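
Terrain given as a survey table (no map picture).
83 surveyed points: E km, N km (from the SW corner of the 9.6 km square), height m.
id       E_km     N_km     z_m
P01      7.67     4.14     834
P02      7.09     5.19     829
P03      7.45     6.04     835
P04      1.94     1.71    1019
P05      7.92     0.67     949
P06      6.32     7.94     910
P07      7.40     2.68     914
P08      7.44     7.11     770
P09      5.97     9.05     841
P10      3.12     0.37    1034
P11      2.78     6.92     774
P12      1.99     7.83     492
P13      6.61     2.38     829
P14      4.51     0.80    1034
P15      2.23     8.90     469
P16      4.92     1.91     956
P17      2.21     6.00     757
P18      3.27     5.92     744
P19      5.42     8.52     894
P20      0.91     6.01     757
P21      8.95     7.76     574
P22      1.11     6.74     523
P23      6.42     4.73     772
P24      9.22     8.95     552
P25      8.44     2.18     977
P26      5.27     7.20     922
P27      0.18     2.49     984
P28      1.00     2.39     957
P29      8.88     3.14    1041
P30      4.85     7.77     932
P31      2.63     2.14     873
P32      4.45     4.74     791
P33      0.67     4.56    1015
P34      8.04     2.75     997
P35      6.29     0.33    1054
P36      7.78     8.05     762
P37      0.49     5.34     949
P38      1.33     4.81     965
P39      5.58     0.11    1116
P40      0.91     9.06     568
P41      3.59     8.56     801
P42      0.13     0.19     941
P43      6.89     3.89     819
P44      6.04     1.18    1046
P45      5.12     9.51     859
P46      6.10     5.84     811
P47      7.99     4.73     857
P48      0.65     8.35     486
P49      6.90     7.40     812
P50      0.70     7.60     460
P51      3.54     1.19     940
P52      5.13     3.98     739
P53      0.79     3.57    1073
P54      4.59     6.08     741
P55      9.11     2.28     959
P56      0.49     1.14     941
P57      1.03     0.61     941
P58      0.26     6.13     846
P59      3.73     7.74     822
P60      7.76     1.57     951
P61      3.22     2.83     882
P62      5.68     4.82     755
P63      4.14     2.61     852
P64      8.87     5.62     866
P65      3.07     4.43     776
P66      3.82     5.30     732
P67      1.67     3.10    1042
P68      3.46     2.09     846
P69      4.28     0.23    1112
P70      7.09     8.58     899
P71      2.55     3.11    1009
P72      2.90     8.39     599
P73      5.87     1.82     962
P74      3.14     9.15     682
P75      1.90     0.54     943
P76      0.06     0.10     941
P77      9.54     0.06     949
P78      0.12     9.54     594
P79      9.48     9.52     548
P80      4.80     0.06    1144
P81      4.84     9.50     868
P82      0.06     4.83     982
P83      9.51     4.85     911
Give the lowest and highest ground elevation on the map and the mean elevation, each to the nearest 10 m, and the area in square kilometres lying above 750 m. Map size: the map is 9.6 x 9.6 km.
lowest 430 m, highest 1160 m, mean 840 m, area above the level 70.7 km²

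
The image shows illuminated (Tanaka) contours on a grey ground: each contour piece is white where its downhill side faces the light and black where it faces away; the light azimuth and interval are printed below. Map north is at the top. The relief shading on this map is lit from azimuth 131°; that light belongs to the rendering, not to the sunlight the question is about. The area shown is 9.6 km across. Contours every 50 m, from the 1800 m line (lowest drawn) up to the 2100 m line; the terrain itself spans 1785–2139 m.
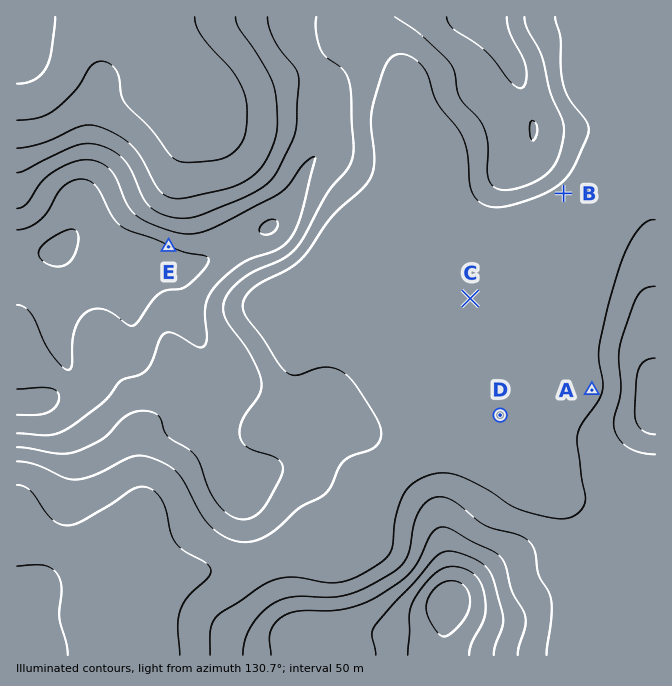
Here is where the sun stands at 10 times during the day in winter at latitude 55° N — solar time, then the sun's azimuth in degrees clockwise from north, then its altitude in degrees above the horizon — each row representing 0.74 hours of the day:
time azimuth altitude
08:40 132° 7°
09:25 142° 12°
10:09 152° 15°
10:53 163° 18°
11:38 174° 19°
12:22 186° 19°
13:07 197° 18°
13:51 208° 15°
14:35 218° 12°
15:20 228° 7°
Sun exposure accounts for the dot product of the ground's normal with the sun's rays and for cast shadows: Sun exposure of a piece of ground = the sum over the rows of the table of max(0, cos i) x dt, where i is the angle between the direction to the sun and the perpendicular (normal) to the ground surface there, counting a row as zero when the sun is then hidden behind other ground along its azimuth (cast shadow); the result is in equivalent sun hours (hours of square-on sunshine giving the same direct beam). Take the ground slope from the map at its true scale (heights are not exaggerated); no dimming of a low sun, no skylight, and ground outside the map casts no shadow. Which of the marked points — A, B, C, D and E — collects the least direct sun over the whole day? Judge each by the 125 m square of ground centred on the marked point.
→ E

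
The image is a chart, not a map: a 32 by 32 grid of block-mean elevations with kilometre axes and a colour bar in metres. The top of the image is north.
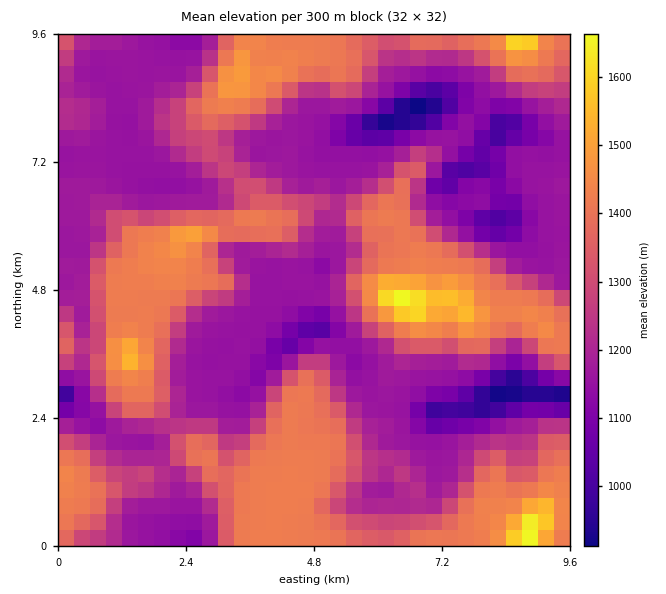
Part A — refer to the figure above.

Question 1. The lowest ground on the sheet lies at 900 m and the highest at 1680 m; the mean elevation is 1260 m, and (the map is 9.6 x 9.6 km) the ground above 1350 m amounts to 30.2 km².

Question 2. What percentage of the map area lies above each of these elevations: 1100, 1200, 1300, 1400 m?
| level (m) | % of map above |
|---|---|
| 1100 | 93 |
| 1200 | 54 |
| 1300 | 39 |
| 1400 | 25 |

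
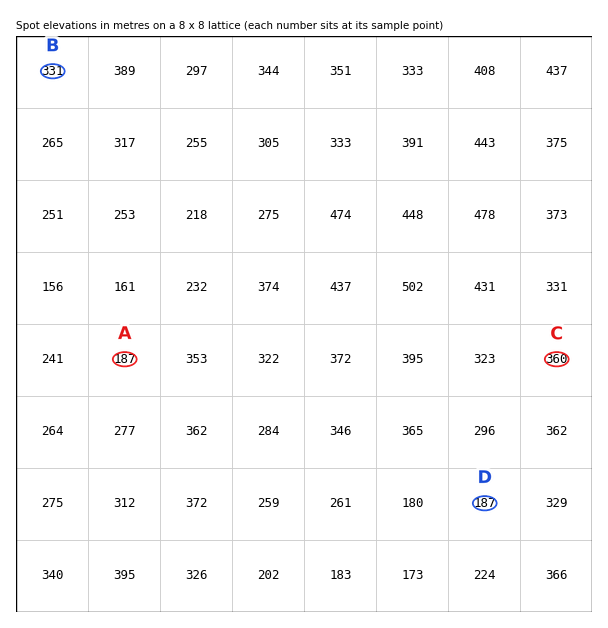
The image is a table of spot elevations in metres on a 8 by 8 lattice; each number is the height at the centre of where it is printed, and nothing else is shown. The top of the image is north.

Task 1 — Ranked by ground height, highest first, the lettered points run C B D A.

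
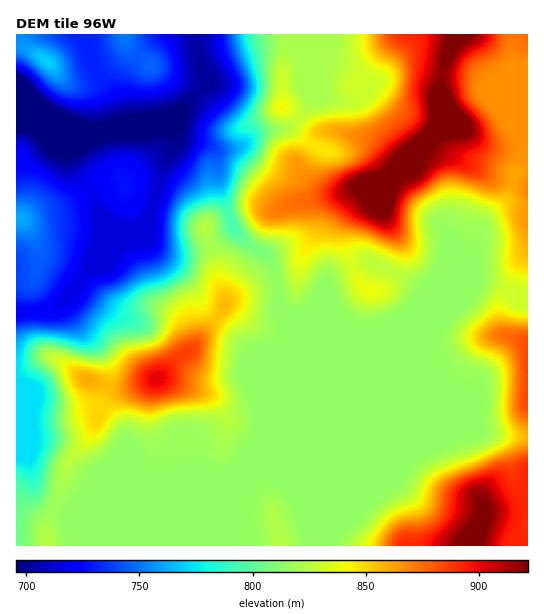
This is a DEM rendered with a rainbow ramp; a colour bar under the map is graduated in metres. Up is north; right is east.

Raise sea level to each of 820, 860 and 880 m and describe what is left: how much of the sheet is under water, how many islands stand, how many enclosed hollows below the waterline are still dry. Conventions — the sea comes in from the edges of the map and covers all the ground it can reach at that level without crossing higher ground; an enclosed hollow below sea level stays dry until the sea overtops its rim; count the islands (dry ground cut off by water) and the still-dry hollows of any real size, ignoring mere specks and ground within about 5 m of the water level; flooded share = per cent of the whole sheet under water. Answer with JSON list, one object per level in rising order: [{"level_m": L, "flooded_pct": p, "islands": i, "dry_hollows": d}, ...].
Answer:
[{"level_m": 820, "flooded_pct": 58, "islands": 1, "dry_hollows": 0}, {"level_m": 860, "flooded_pct": 81, "islands": 1, "dry_hollows": 0}, {"level_m": 880, "flooded_pct": 89, "islands": 1, "dry_hollows": 0}]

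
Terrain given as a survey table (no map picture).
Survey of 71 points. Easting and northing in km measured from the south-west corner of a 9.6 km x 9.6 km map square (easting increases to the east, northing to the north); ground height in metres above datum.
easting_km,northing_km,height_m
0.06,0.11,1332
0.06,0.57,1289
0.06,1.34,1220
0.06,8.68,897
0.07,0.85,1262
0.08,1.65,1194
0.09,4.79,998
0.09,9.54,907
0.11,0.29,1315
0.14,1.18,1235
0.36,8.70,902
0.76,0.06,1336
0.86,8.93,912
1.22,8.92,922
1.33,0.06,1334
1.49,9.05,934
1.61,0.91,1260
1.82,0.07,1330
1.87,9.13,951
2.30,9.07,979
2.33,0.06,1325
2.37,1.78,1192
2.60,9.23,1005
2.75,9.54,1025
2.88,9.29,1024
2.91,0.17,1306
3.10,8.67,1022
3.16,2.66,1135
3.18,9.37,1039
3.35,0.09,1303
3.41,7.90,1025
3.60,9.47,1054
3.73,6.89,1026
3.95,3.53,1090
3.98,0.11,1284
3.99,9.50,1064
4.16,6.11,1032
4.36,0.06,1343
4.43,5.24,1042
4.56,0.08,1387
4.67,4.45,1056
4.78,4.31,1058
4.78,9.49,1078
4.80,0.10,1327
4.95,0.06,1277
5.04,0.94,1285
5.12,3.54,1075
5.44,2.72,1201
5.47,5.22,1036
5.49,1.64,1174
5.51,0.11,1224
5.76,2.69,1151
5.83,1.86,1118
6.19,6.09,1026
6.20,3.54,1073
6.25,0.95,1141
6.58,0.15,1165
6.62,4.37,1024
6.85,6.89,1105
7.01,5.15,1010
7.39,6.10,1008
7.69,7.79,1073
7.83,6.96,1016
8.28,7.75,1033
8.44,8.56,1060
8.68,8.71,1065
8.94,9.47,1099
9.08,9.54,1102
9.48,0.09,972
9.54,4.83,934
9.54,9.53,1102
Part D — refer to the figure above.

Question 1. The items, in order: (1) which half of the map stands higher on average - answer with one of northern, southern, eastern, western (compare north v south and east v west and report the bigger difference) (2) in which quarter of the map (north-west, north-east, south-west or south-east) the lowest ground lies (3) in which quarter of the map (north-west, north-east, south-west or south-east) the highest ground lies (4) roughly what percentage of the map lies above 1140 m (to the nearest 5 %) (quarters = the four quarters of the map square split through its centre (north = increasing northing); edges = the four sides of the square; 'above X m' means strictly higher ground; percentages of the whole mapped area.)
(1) Taken as a whole, the southern half is higher than the northern.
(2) The lowest point lies in the north-west quarter of the map.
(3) The highest ground is in the south-west quarter.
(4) About 20 % of the map lies above 1140 m.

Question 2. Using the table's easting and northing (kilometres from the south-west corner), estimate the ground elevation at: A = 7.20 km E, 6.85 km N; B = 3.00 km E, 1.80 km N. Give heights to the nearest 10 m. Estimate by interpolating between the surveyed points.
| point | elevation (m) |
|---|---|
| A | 1100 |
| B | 1190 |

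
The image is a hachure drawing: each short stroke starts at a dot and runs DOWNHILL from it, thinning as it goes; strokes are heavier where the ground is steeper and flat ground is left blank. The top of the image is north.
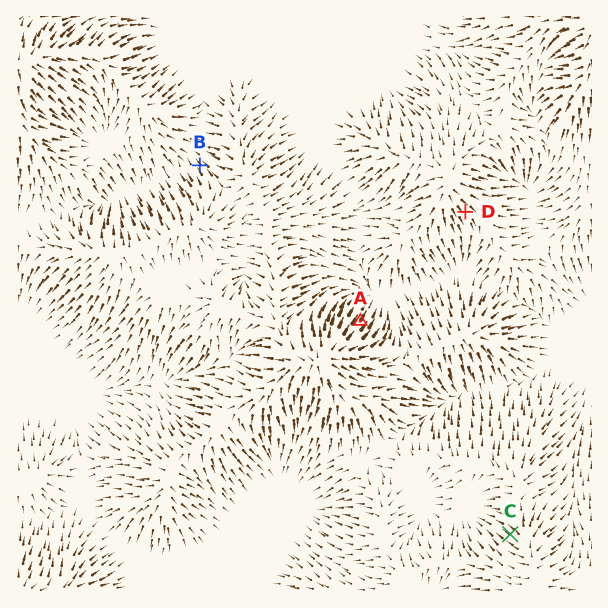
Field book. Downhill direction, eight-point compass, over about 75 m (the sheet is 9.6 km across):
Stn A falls NE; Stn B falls NW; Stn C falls NW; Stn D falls SE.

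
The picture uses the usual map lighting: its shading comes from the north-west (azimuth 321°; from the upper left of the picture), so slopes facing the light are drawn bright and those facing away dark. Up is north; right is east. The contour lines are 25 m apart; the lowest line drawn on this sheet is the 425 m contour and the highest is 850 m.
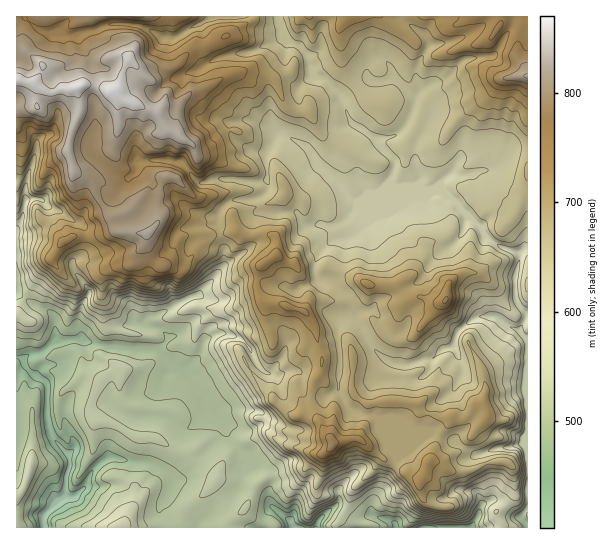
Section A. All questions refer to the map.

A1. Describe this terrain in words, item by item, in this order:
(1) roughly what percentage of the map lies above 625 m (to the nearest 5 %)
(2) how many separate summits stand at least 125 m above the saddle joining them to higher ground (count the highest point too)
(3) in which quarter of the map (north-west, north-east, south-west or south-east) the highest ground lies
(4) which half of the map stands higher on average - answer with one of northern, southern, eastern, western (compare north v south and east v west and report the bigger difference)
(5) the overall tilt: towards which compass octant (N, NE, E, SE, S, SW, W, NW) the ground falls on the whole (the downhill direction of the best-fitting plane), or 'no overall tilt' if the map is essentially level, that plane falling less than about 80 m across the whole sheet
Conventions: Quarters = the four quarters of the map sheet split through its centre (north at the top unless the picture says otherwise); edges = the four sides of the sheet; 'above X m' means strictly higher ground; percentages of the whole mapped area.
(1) About 65 % of the map lies above 625 m.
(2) Counting only tops that stand 125 m proud, the map has 2 summits.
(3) The highest point lies in the north-west quarter of the map.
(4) The northern half stands higher on average than the southern half.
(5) The general tilt is down to the south (the land rises towards the north).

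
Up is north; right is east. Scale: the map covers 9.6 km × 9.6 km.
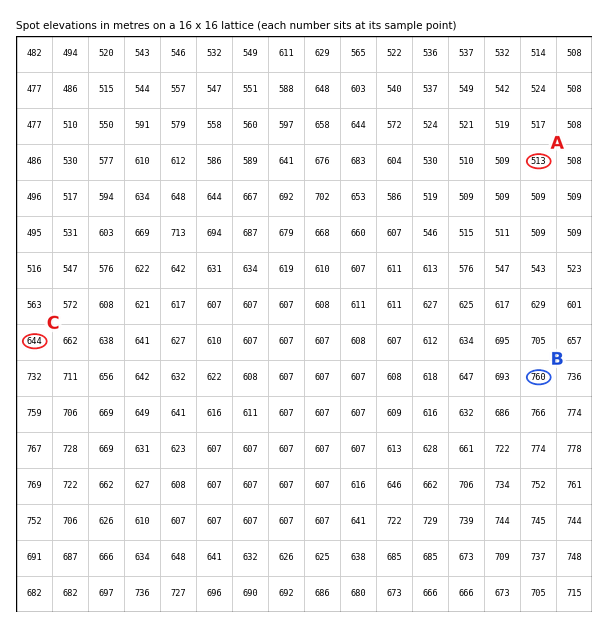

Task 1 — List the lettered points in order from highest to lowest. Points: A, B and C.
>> B C A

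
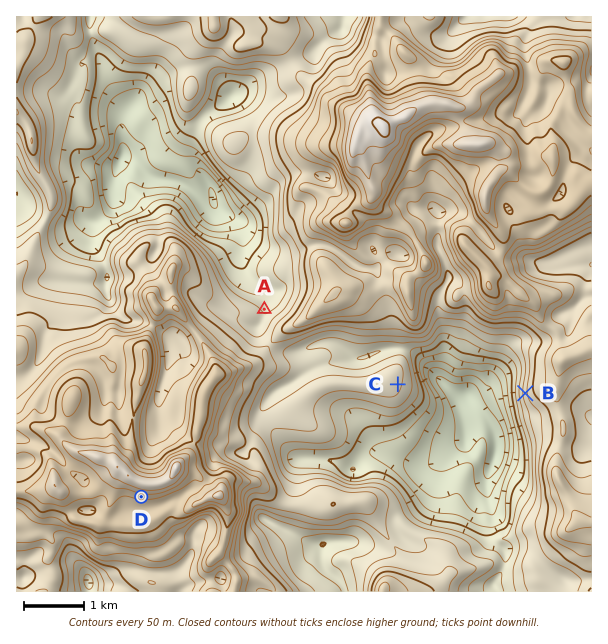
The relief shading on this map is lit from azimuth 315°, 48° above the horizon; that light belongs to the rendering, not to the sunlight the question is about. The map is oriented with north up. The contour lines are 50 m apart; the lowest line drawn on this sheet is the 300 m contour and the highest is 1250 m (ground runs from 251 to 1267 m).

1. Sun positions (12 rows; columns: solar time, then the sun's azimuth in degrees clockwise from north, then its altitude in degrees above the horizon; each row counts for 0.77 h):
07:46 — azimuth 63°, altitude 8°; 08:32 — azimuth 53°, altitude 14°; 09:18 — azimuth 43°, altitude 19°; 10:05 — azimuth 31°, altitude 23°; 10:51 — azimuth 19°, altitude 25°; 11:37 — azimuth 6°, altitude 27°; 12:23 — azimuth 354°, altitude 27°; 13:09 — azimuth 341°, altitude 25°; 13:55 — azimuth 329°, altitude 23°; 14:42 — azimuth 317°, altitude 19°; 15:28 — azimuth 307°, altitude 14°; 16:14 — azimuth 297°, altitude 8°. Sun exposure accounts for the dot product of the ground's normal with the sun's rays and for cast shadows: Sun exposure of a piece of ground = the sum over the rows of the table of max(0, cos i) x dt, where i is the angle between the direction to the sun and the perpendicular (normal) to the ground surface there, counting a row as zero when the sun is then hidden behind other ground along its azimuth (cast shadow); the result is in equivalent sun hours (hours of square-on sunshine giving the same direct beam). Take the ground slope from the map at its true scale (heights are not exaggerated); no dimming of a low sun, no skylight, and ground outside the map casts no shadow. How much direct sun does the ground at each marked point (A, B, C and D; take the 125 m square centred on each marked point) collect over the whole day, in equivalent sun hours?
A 3.9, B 2.8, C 2.7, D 0.1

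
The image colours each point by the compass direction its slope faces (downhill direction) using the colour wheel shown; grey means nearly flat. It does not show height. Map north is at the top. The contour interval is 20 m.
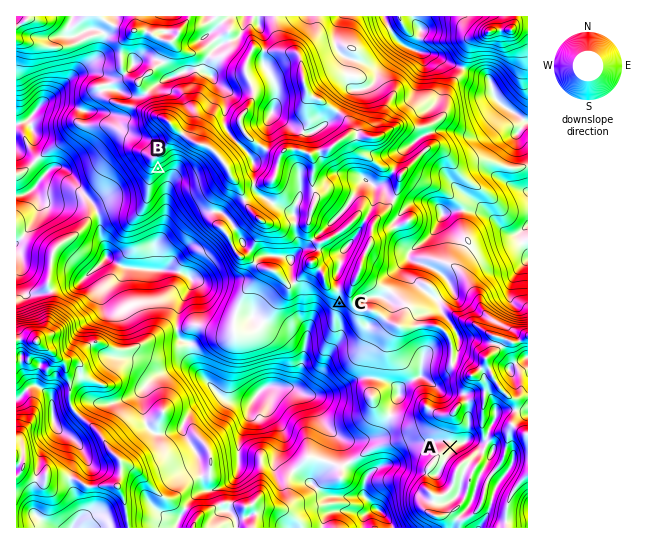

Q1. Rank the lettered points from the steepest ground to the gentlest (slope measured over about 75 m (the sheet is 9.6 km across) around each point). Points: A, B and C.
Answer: B C A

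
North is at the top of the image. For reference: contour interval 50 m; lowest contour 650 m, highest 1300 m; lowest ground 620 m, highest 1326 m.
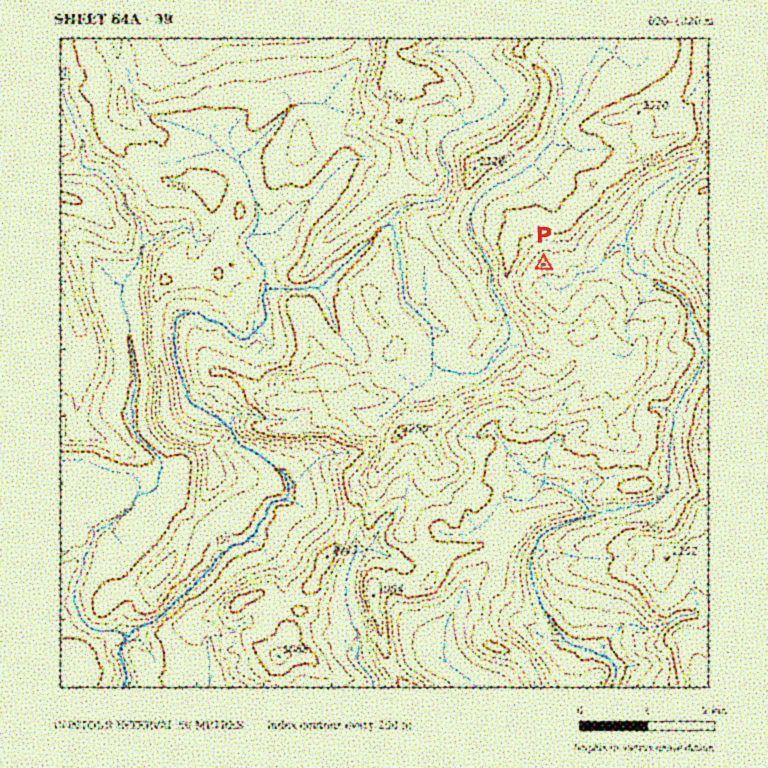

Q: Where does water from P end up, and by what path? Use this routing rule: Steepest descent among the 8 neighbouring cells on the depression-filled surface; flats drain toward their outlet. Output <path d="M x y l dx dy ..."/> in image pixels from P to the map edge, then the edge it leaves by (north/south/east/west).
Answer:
<path d="M544 264l0 12 1 2 0 5 5 5 2 0 2 1 10 0 5-5 2 0 1-1 2-5 5-6 12 0 2-1 1 0 7-7 0-2 5-5 0-1 12-12 5 1 5 5 0 17 7 7 8 0 4 4 3 0 12 10 5 0 3 3 4 0 2 2 1 0 9 8 3 9 2 1 0 7 1 2 0 5 2 2 0 5 2 1 0 4 7 8 0 5 1 2 0 5-1 2-2 8-5 7-4 8-6 9-2 5-3 3 0 2-2 2 0 3-5 8 0 11-2 1 0 10-2 2 0 10-1 2 0 35-2 2 0 3-10 11-5 1-2 2-5 0-2 2-11 0-2 1-7 0-2 2-6 0-2 2-8 0-2 1-5 0-9 6-6 0-2 1-3 0-2 2-5 0-2 2-8 1-12 7-5 2-5 5 0 1-2 2 0 4-3 5 0 1-2 2 0 3-2 2 0 14 2 1 0 7 2 2 0 5 3 5 2 8 6 12 0 2 4 3 1 5 17 21 5 1 2 2 4 0 1 2 7 0 15 8 5 0 10 10 0 10-1 2-4 9"/>
exit: south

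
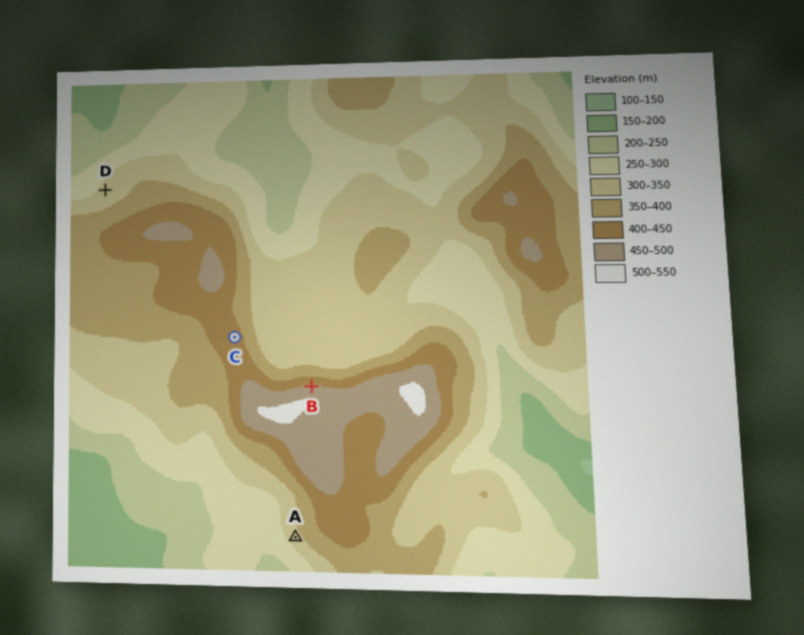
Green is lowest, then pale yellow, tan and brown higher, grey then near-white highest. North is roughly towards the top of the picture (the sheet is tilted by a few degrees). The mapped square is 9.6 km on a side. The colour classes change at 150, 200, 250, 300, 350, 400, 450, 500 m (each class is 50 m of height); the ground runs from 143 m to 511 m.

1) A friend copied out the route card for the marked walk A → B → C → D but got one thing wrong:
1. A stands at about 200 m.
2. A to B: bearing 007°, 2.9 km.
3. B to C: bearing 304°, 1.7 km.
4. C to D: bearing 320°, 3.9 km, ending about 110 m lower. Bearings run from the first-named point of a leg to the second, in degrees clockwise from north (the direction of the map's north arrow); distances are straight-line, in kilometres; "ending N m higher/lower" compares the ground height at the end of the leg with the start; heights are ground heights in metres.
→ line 1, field height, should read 330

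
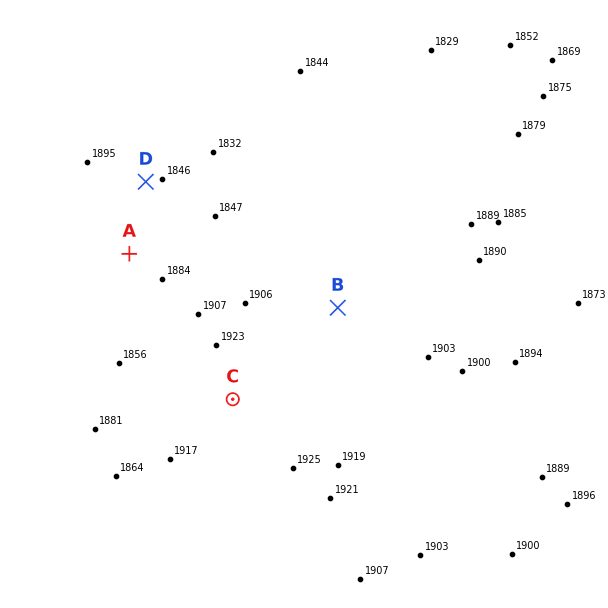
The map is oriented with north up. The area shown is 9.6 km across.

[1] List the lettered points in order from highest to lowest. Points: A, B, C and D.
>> C B A D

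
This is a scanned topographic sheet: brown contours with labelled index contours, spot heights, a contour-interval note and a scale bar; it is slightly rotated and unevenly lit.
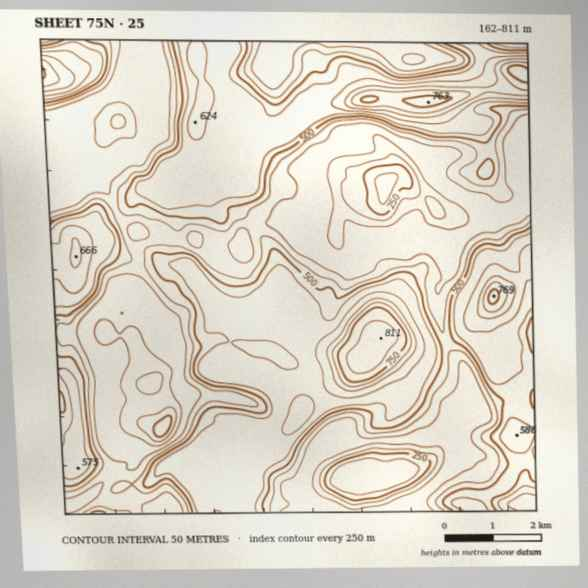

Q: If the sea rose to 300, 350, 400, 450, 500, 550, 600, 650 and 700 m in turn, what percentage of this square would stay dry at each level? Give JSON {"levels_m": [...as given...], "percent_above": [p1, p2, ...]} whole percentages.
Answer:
{"levels_m": [300, 350, 400, 450, 500, 550, 600, 650, 700], "percent_above": [95, 91, 66, 54, 45, 34, 11, 5, 3]}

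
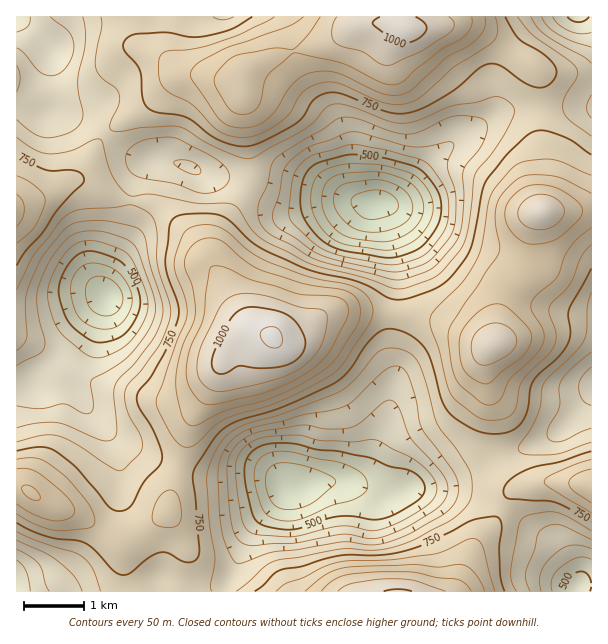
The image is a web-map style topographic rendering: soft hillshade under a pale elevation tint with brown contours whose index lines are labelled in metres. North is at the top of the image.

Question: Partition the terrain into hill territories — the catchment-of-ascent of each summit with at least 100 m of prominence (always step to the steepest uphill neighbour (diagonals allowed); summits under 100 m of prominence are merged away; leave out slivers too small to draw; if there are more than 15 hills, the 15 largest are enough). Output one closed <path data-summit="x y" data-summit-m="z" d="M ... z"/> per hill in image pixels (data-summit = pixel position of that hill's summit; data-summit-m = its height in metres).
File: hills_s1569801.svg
<path data-summit="273 336" data-summit-m="1058" d="M164 160l-15 2-13 15-4 18-4 32-24 55 2 14-31 5-33 11-26 2 0 70 16 1 4 3 35 0 40 46 41 24 40 14 14 3 61 0 8 3 13 10 9 0 21-6 33-1 9-3 8-8 17-36 9-50-3-52 6-45 0-18-3-20-12-42-4-3-16 0-11-4-46 6-21 0-51-25-24-5-17-8z"/><path data-summit="405 29" data-summit-m="1024" d="M591 16l-575 1 20 15 16 18-3 24 1 38 25 4 17 6 22 22 20 12 16 4 29 3 13 5 12 7 29 6 51 25 21 0 39-6 18 4 30-2 7-4 22-25 32-31 50-30 15-3 73-1z"/><path data-summit="494 344" data-summit-m="987" d="M384 204l-5 0 3 3 6 18 9 44 0 18-6 45 3 52-4 18-2 23-20 45-8 8-9 3-17 1 19 2 25 12 11 0 24-9 19-1 27-11 35-18 36-11 31-16 31-35-1-87-12 0-13-6-20-24-7-6-21-7-23-12-27-7-28-17z"/><path data-summit="30 492" data-summit-m="906" d="M32 385l-16 1 0 205 115 1 30-14 34 14 30 0 23-58 6-9 23-22 11-15-21-13-61 0-54-17-41-24-40-46-35 0z"/><path data-summit="399 591" data-summit-m="1006" d="M333 481l-45 7-6 7-34 39-12 32-7 13-2 13 351-1-1-13-18-30-8-8-17-10-13-12-21-12-29-10-48-8-18 0-16 8-11 0-16-9z"/><path data-summit="542 212" data-summit-m="998" d="M591 108l-73 1-15 3-50 30-32 31-22 25-14 6 19 7 64 35 27 7 23 12 21 7 7 6 20 24 13 6 12 0z"/><path data-summit="17 210" data-summit-m="872" d="M27 109l-11 1 1 203 25-1 33-11 31-5-2-14 24-55 5-41 6-15 12-10-26-10-27-24-12-7-30-8-20 0z"/><path data-summit="591 486" data-summit-m="892" d="M591 396l-19 23-15 14-27 13-36 11-48 24-14 5-20 2 59 8 41 16 22 18 17 10 8 8 13 21 7 17 12-2z"/>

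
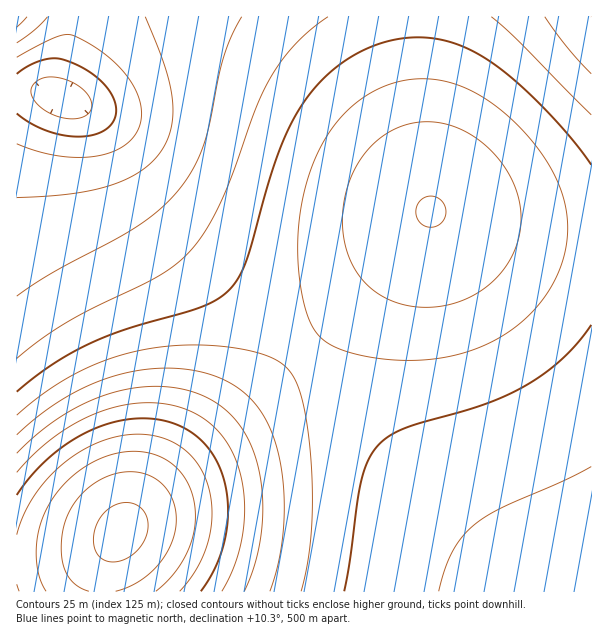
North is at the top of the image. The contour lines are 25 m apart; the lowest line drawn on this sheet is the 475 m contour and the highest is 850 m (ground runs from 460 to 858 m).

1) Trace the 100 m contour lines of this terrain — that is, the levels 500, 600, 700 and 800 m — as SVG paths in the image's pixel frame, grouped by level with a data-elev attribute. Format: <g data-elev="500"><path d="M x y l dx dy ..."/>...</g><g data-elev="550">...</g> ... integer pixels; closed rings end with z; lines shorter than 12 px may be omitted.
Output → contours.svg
<g data-elev="500"><path d="M17 74l12-8 15-6 12-2 12 3 19 9 15 12 11 14 3 14-2 10-7 9-11 5-15 3-16-2-18-4-16-8-14-10"/></g><g data-elev="600"><path d="M439 591l6-22 8-18 9-14 12-12 26-16 63-28 28-14"/><path d="M591 115l-73-75-27-23"/><path d="M328 17l-17 13-15 14-14 16-11 17-15 31-22 63-13 31-15 28-16 21-12 12-16 11-93 47-27 17-25 20"/></g><g data-elev="700"><path d="M244 591l10-25 7-29 2-30-2-28-7-26-10-21-14-18-17-13-21-9-24-5-25 0-27 5-26 9-25 13-26 18-22 21"/><path d="M427 227l5 0 6-2 5-4 3-6 0-6-3-6-5-5-4-2-6 0-5 2-4 5-3 6 0 6 3 6z"/></g><g data-elev="800"><path d="M156 591l18-18 14-22 7-23 0-24-7-21-6-9-8-8-18-11-22-4-23 4-24 10-21 17-15 19-10 23-5 24 2 24 3 10 5 9"/></g>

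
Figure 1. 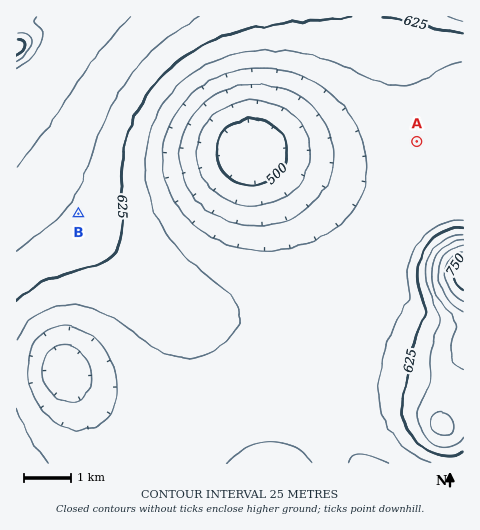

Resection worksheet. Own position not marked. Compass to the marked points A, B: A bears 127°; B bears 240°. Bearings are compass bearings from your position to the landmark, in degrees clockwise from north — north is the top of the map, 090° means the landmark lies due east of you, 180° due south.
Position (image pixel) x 324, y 72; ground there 590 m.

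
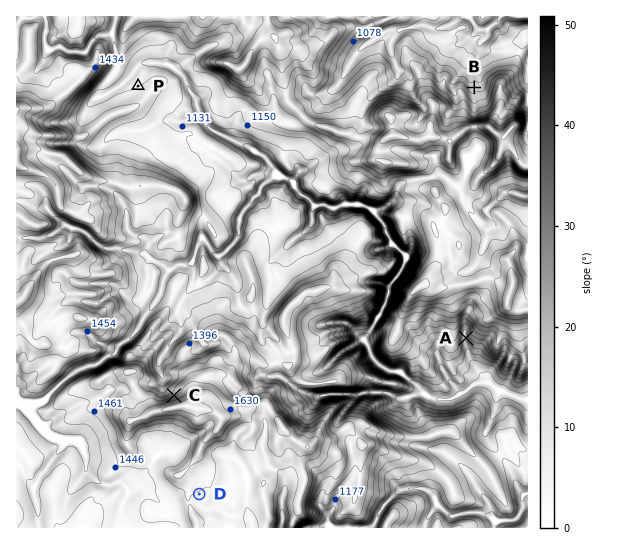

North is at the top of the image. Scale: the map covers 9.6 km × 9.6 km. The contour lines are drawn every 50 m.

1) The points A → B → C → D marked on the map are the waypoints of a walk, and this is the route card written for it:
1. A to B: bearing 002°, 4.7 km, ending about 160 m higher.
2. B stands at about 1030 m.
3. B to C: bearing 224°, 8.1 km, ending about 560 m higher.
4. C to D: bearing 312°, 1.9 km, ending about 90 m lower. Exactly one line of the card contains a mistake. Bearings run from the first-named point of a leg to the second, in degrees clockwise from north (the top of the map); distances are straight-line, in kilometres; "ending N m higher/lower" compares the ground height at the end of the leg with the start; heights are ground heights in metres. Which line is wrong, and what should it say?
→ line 4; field bearing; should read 166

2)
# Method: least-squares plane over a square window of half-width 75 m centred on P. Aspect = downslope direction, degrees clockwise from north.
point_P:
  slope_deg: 6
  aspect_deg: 333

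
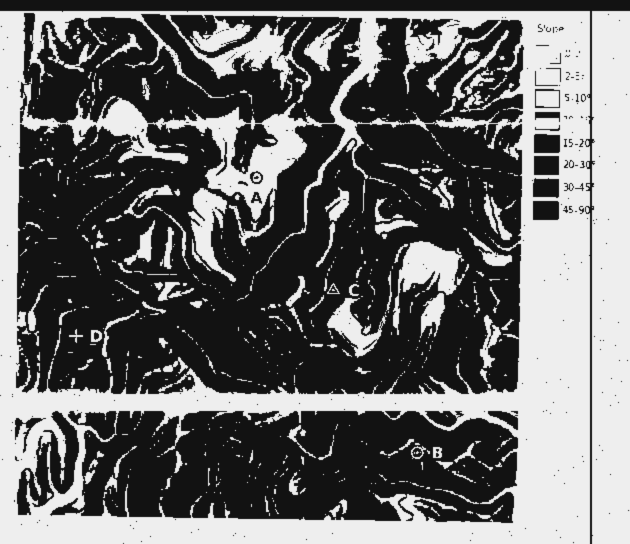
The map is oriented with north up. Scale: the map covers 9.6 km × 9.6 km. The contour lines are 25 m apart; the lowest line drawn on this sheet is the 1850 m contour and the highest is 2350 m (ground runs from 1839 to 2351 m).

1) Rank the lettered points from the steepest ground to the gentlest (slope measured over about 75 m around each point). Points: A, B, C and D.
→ C D B A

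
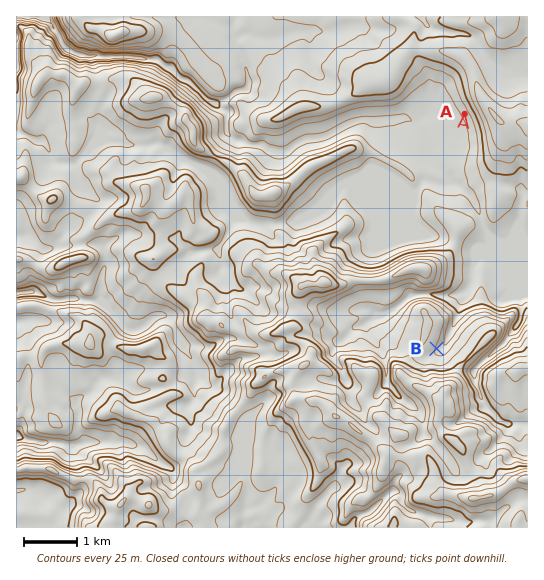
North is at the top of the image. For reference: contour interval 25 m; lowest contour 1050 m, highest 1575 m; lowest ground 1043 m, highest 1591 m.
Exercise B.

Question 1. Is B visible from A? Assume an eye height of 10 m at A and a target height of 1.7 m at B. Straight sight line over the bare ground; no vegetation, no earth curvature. no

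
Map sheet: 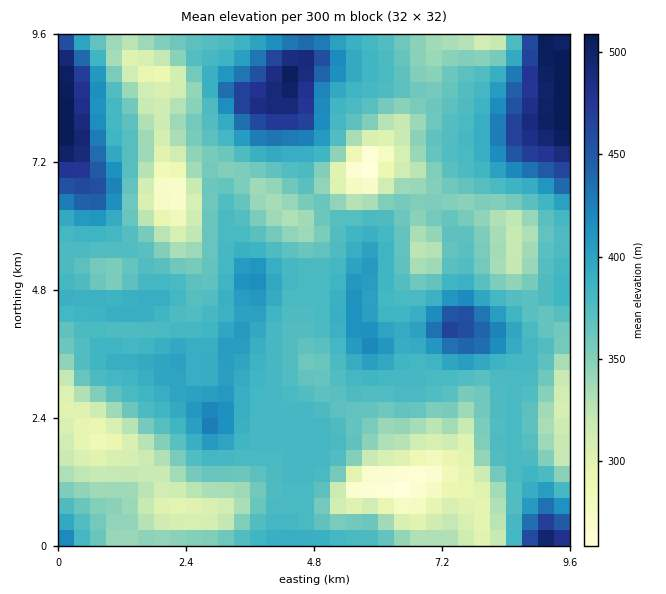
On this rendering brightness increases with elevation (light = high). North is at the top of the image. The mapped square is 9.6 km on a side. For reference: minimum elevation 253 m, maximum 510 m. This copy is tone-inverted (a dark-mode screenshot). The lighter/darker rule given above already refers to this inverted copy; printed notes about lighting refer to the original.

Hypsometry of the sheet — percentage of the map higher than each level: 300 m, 94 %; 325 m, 85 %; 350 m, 72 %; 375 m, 51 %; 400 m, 18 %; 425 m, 11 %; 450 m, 8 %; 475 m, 5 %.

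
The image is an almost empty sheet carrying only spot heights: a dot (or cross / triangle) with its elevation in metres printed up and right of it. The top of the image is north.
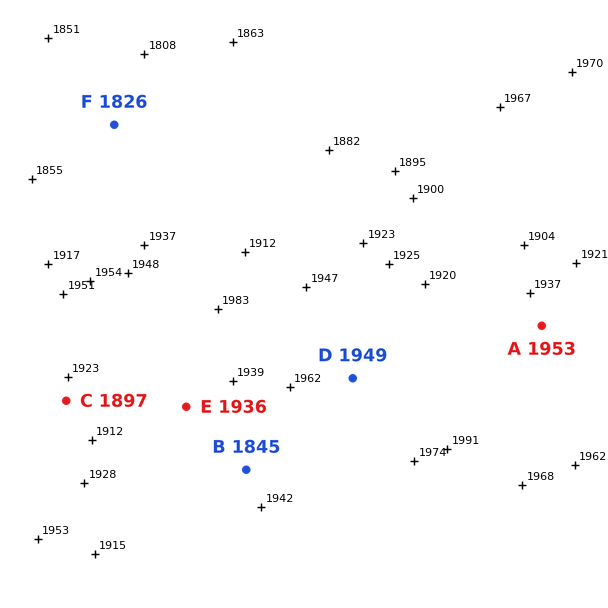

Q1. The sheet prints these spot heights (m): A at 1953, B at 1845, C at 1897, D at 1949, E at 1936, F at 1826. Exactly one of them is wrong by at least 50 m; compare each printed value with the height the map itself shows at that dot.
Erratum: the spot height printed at B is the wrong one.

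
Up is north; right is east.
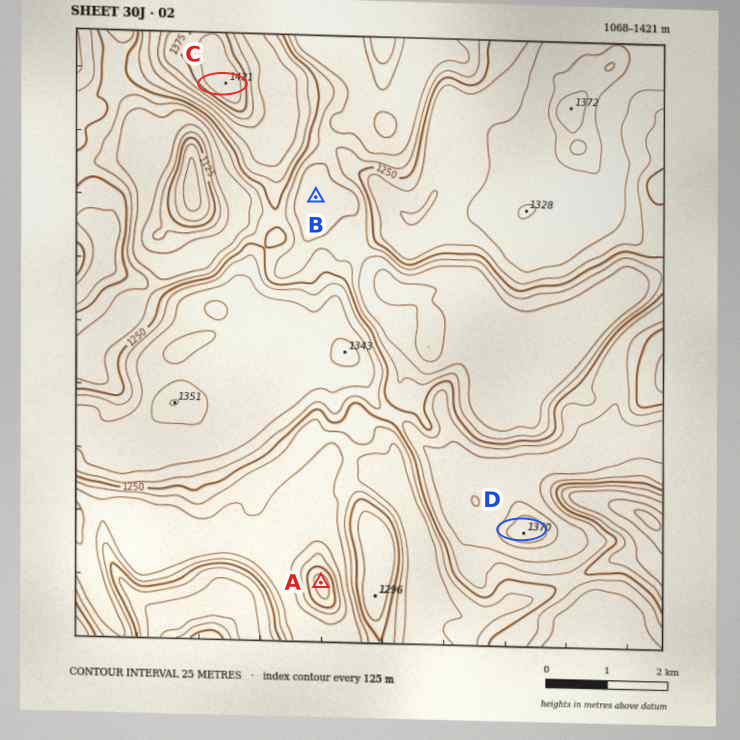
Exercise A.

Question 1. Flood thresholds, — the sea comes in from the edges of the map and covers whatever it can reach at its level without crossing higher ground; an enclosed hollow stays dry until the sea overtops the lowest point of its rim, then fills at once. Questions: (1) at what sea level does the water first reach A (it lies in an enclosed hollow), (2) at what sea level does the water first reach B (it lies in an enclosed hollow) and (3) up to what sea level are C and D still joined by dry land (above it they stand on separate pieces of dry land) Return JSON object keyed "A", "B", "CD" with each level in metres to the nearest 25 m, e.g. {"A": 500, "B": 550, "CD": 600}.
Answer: {"A": 1175, "B": 1225, "CD": 1250}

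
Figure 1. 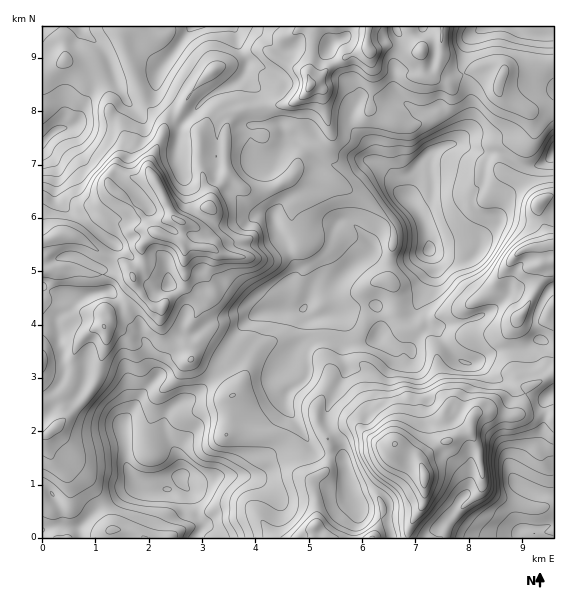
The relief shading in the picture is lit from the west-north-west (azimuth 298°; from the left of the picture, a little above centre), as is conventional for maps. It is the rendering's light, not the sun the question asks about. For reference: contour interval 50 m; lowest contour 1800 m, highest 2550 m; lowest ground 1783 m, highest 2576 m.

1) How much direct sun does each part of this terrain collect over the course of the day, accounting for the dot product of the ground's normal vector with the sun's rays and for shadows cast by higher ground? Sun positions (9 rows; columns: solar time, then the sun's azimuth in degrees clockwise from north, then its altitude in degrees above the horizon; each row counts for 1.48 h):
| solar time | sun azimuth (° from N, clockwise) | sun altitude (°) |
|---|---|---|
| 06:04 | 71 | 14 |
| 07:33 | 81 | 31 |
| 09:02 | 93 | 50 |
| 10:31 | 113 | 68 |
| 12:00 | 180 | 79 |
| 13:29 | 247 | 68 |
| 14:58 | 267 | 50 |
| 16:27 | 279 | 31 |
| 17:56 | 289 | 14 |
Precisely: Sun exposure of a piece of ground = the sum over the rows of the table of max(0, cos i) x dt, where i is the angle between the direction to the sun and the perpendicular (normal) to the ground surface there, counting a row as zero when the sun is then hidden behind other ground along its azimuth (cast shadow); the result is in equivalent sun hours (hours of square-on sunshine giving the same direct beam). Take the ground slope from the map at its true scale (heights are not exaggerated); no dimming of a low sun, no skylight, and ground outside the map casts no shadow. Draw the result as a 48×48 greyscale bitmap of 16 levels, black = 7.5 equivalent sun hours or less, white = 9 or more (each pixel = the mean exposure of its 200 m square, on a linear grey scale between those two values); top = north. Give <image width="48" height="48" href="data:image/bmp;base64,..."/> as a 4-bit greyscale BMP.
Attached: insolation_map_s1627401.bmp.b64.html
<image width="48" height="48" href="data:image/bmp;base64,Qk32BAAAAAAAAHYAAAAoAAAAMAAAADAAAAABAAQAAAAAAIAEAAATCwAAEwsAABAAAAAAAAAAAAAAABEREQAiIiIAMzMzAERERABVVVUAZmZmAHd3dwCIiIgAmZmZAKqqqgC7u7sAzMzMAN3d3QDu7u4A////ALu7q7u6qpeKmHmspau3YwZEZplomZmYm4qZuruqu5mpl4m8tzdWqFeGgVh0iYiGaaupu7mZqqzJmJrLyol6eId2hAaEBYh3iqq6m5h3iKu4mJu8yZuZaXZzhxOHQCiYiIeZmXmazMy6iIrMqZuFeXgTdTVmNQR4d2i7qHiZq8y6qqq7qbxid0AVaUaHZQRFV4q7qHdURVZFVmeaq6dxcwI4uViakgNFWqvLqXh6qERUJIq8zMmFUSSbunqaoSNViqu7mImby4mXNHmrzMmFYjfLqLqZojRWqamqmIl7y6mWm7zMzJepdESYerqrhEIlmauZiJhby6qXjMzMyYjKiXJWi7y7lkQ0ebu3d3dau7uonMzLuHq6m8l6u7zKuYq5m7zKNWZnmLypm8uryYu7msuqvKrLq6m6m7y8k1doqGipnMusy5nMqqqIhomqZFrLiavLuGiJqoRqu8qszLi8uqmFJDREeJvMpprLyoiKd3ZpzMuszMm8y8uniIlCOLvMzJrLu4d5VZp5rMy7zMrLzLmsyZurqavMzJq6umaJm7u4nMzLvMu6uZnMyau5mavMu5uqeHerqrzKiszMzMzMzLzMururuqqquru6mZmoaKu8qKvMu7vMzLu7vMu8y7mYiLzLm6mXZpi6uZmbu8vMzMy8zLqquomorLvLmpuFqHi6domZvMu8zMy8zKqqZpiYi8zLlXl5uZi7pkeZu7zMy7qrvMiKq6u6irdlRFZ6uqmrumRYmqrMy7qqq7lZqru7p0iruoiqqYibmnMRWIm7y6vJiahSJJqYqMvMypm7p3d2MQA1Z4q7vLu4d4uWMAeLqrm6iaiJlkhCVWU2mpiru8umd0a7hABoq6hnqHeKMFu7mahom8usvMmWSFa8qUAFq6u5iGipeaq7iHdYq8y8zLunSFi7uZRHZ7l6qLyqqWdomJiJrMu7y7q1SHq7qJhpvLq7nLqbmEGYd5mpvLuYmqtgWJq6uol3q7u6upm5eCaJWLqYvMupmrgEibq7u7qEmZmHeKuocwWJe7u6eczLu6NYmrq7y8u3NpqYJbypgEeby6m7uqzMuneqvMq7y7vMp5qbUIlmIImru4zMvLzLqIu5rLu7u7y7mKqrphhwR5urypzMzMy6h4iJaKu7vLuod6qpiovGiJqruqu7zMu6hmiHQ2irq7q6Y7qoeLvKaZmry7zLu7ypqXZDQQRpq8y7kYqZiLy6eqq8y7zMu8mJqnaKuVJHmaqZppmoh7u7mrqszKqpeJeYmqvMzMpnh3d5q7uql7q7ubqrzMzLcgWXmMzMy7uYd3i8vLu7urusuaqavMzKllR1mbu7iHZ4iJvMzLu7zMq7uZqoi8zLlzmXmXeHiHm6qrq8y8qrzKi7uouaiKzLhnqWVUWJzMu8vLqsy8u8zJnLu4m6uquXmpqpRGaGmaqbvMq8zMu8zIrMuqirqambzKu4qIVpuYpneampiMzMypu7upqJq7mrqquqh5eaurk3Voh4mbzLqazMzKqYq7qqu7uHmJh5u7o3m6q8zA=="/>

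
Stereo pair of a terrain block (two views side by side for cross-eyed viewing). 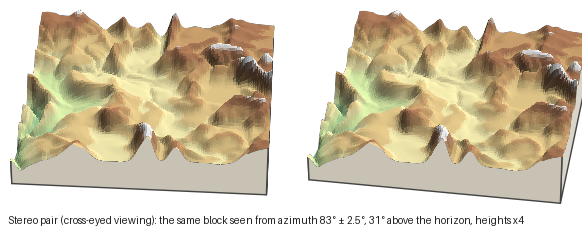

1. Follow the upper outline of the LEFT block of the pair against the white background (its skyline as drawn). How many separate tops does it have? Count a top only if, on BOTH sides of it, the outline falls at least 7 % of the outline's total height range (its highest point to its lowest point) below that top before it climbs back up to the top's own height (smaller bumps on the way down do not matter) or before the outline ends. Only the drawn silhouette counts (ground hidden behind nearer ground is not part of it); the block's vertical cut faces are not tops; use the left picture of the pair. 3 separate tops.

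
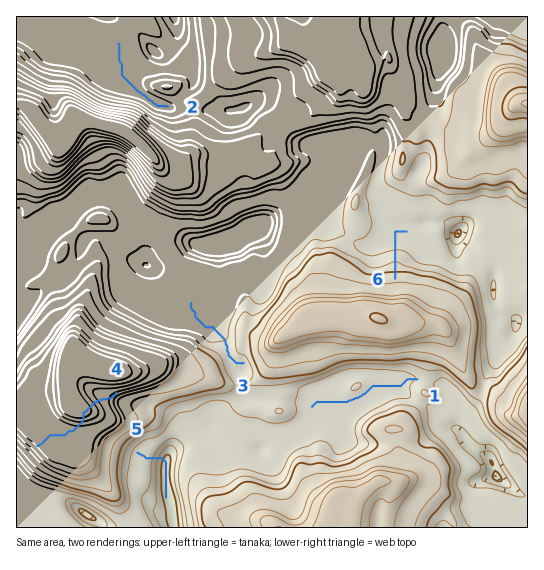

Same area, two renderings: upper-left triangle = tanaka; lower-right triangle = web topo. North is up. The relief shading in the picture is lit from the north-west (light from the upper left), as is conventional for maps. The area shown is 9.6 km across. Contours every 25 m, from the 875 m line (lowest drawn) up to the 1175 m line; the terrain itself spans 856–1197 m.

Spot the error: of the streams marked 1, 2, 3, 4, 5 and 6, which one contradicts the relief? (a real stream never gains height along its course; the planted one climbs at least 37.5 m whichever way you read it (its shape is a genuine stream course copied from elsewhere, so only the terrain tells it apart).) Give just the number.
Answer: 4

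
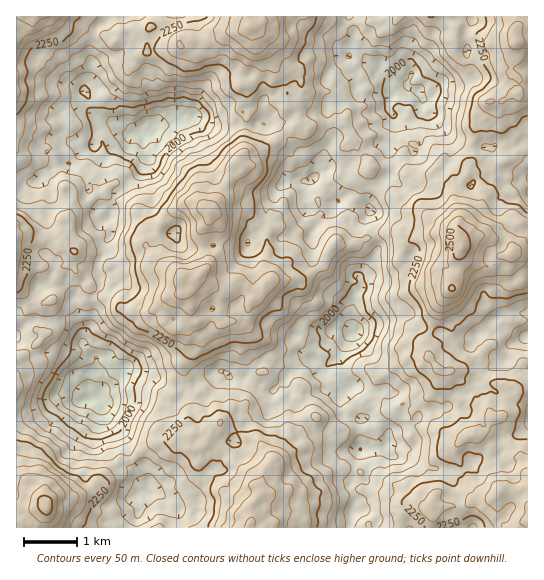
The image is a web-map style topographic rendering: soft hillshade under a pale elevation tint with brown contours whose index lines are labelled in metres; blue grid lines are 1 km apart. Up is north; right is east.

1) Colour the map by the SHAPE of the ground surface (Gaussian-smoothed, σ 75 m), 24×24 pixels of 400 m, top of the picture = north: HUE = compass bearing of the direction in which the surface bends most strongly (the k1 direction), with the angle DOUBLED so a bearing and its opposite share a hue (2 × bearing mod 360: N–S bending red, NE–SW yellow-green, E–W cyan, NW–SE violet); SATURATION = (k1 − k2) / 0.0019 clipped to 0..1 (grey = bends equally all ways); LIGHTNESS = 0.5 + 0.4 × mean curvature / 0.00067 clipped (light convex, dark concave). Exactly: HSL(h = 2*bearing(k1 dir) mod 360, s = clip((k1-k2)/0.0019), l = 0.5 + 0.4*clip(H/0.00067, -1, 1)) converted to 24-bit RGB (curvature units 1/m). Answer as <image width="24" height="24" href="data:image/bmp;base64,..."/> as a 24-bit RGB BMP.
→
<image width="24" height="24" href="data:image/bmp;base64,Qk32BgAAAAAAADYAAAAoAAAAGAAAABgAAAABABgAAAAAAMAGAAATCwAAEwsAAAAAAAAAAAAA02PI8/bVQUq3Q6KURMWCEjk0z8Q+PyAlQj8floVK2MeXurZTwD6dw96xmU+tCB8rti0xuFFqoUjS6+7aflzSFxRXQeZIpz2XR8G39evWlYvk0UzkTMgzHDk3Vi4pmE9NMD1nZtSLsHdH3rmjgX+2fLqkp67NRRKVQWydhLSsnrvS3tHoRTG6g3Ha8NvpI1SiqNrTvuq9fS6dpnHV8qLghTyVTChYXXlBeNBvJWY+VsG15Jueac5LTKNZuD5tKyyZTZrHhdDXuUipiFMcd2EbMXFfnMtTcSufTb9a1KhrKEtkOmKL2YLP/lf3iHPFgafFt8+eQaWgMGhKddlt57PGvUibU3AvP3gTPTsOJxwMT0MZzH6Z5cCuG0gdMKJMc8yNVq45hWRAX22PM2VxWyZRpDyK4NXDoIvEl3/C25uoIbOyWNORw1eBxD9YL6/JuJ7la0fcLBlSTMevhdCwlIvO7cnzol45F7oUM4YsLYRUWmImWyUnGBIhZoVB265tTI49RKNS2aGUyXewJWBjcoQ9UtfHxbvtkxSFPjSFrq3pdUC3VYceXWwoXZFA5r7H2oBx35KbHDkWVi0nQiQjIVhXdby0tsViy4BHWrdAPIlkpFQ1iigeK5SEvNybhyBaFzo20VskPEcdc1Eoxol2Q7lbOoxoymK75sbYxnuT5aXRIz50MWCJgrJJFCYNgGY55seYs6gcIyYNYYcokM5lOpZwgqQuKlZvc0Xzx8/x0kDblI/FvOrUvsbkOD7AJmcqyV9T7BlM2YZZOJmNWBZTVSQqsKFFNUkan9sg2Kqfa0y3caZLbN18OrCQqUdYY8StDDg2fx5e05+7ir2/ydOOgHMwNSyM3nqLDmguHJJE36lRwCupFyJjxnzRoLHfr9jteprkdM6TnYHUpqbgorctjksoYJYgO0oUJQ4TEycMbZAhxac9xzgBe6AjLnEsZHkk1kW7GMab59f0NR2OM0fNtPDxU1He347HzISvrsddTqE3LE2T6qa/N8NLJY+spJLeCSdfXVzbqsneWx5b7r+/9/a7F3F7qzBXV10YKZe1SGAWrTJ0LsOgVIQ1QxMnM5M06dfJ6bzgKr3RhZTe5KDnz8L22tT3ozB8HnyrDysupnY8RFrXlpDK+OHTPQ1bRKOJ1PLSMFmSUCyI1baGKay4SC+tLni8luPJWuvH9E9i5HebEl5O07BFrUJLRCqT/8zYQQ89DHRkvN5rDFZSzL14/4FVQMTWX0DY7fHajTzKJy7Gwu/ChE7CBgU97unYstZPKAkq/8JBv8cSCTE1jdozOn4yHxt3novs18n7plH3MNDjdizTL3Ce6fbVxZTlI7ri5byLnynPOiV69ejWIB5ADQ8mseWK8FzucAKVzvGh2/HaTS+fJ8jD3NixTSZ9H5o6zWxLCSAqz3EmfT6bUOPb6/PYd3W6eSuN1O/fHyJMgzqU5umQdiSfI7HKeOOjJR6RvaLq1vXl7I+hnkY5DmQT0nQgOCmMzUVIgWYgNRNti+S5LMB0aDcpoOQtnTAmQZ1Wv7cqP1EfE2c62s5wU1C4t57RH7+UJRRAkaZT4dyy4Rqe6Jyv1uy+BywfKD4ThiJtpnfB0ue2E1J4eKPFb4DAu1hVgMJbkzs5poM3dtDGYaC3NYVaYIc5Wsw8gC9mDidHnMulr3JmU0W+8dra7HrdZS29uoNMHDxSir5zd+NqNSJpYJIymshvYUm6zJZTqTc7yGysrrp1Q4WuukpNOL+vq4c4JykPEyYSMIAaaWYqSy4Q4P8JSBAe9Dyl49vuHlLFi9CFc7qUKmeRbbTCN4y5Yw5A4qSEsK1KSJ5BRLE7K0wwT8RQiBtqliwspXA3GkQaOFIXJCAPhbwp4MxwIzZyi8NVms5MJj5qs9GLtrBjJCNjZcNVNxdBTGac7aW22aKhxrFyX2G3VlHAh4Y2JRcy0zN/3ezRtWrWZj9vHZBxY8O72O7OaSmITrQ/ydaZM0KaWqyCxKZ3I1FmXBgfFTQTS3IuL95d81B08enSeDOBtkpsnU18GixXh8jA3JWUXTV30pbHi5PLFXpNfFsXhq8lZ75yps2CNJaQkUqOhUs0ol4zIBM8p0hzWdpNGiprqdZm3Oh0UiBLd380eKxhICiFdduRUa6yTEzf4NrxsaTmnjbNi3u7xd7Bic2rQ6Fif0FOMyRAxDdrmbthKiRgPoe03fXWHhN2znDE9+7U1mGmjLlbSaR5KJmUN86ScHrmjrTkN86vojTJzW3f4dfrysffR5y5yUxBRX2SGSOnj67P8LndHB50Stsuj9k2CiM3qmY277SM"/>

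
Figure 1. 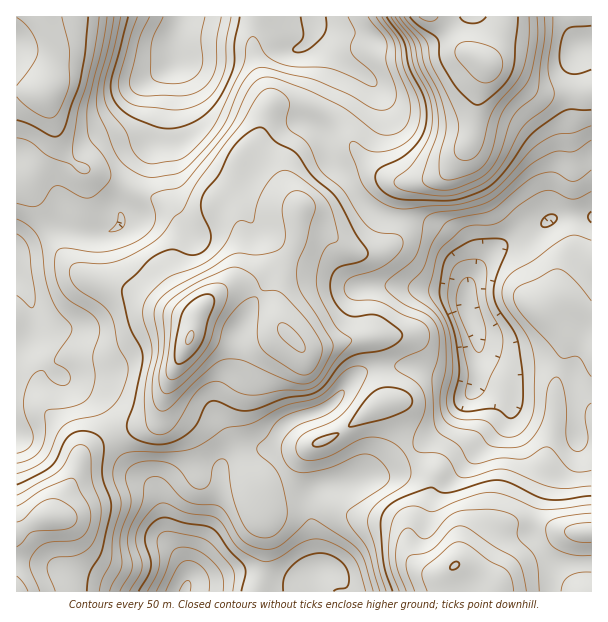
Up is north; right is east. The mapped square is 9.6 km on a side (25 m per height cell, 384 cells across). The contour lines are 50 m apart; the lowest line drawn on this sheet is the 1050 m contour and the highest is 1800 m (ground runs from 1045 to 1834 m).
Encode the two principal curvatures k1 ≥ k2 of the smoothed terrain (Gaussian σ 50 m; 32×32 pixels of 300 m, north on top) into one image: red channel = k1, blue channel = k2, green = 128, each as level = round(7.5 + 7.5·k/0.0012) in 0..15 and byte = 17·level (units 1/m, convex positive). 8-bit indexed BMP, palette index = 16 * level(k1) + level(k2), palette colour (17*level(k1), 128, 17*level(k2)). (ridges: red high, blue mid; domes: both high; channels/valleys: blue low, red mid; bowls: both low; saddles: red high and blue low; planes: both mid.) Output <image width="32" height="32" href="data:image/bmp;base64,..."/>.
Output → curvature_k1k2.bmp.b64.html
<image width="32" height="32" href="data:image/bmp;base64,Qk02CAAAAAAAADYEAAAoAAAAIAAAACAAAAABAAgAAAAAAAAEAAATCwAAEwsAAAABAAAAAAAAAIAAABGAAAAigAAAM4AAAESAAABVgAAAZoAAAHeAAACIgAAAmYAAAKqAAAC7gAAAzIAAAN2AAADugAAA/4AAAACAEQARgBEAIoARADOAEQBEgBEAVYARAGaAEQB3gBEAiIARAJmAEQCqgBEAu4ARAMyAEQDdgBEA7oARAP+AEQAAgCIAEYAiACKAIgAzgCIARIAiAFWAIgBmgCIAd4AiAIiAIgCZgCIAqoAiALuAIgDMgCIA3YAiAO6AIgD/gCIAAIAzABGAMwAigDMAM4AzAESAMwBVgDMAZoAzAHeAMwCIgDMAmYAzAKqAMwC7gDMAzIAzAN2AMwDugDMA/4AzAACARAARgEQAIoBEADOARABEgEQAVYBEAGaARAB3gEQAiIBEAJmARACqgEQAu4BEAMyARADdgEQA7oBEAP+ARAAAgFUAEYBVACKAVQAzgFUARIBVAFWAVQBmgFUAd4BVAIiAVQCZgFUAqoBVALuAVQDMgFUA3YBVAO6AVQD/gFUAAIBmABGAZgAigGYAM4BmAESAZgBVgGYAZoBmAHeAZgCIgGYAmYBmAKqAZgC7gGYAzIBmAN2AZgDugGYA/4BmAACAdwARgHcAIoB3ADOAdwBEgHcAVYB3AGaAdwB3gHcAiIB3AJmAdwCqgHcAu4B3AMyAdwDdgHcA7oB3AP+AdwAAgIgAEYCIACKAiAAzgIgARICIAFWAiABmgIgAd4CIAIiAiACZgIgAqoCIALuAiADMgIgA3YCIAO6AiAD/gIgAAICZABGAmQAigJkAM4CZAESAmQBVgJkAZoCZAHeAmQCIgJkAmYCZAKqAmQC7gJkAzICZAN2AmQDugJkA/4CZAACAqgARgKoAIoCqADOAqgBEgKoAVYCqAGaAqgB3gKoAiICqAJmAqgCqgKoAu4CqAMyAqgDdgKoA7oCqAP+AqgAAgLsAEYC7ACKAuwAzgLsARIC7AFWAuwBmgLsAd4C7AIiAuwCZgLsAqoC7ALuAuwDMgLsA3YC7AO6AuwD/gLsAAIDMABGAzAAigMwAM4DMAESAzABVgMwAZoDMAHeAzACIgMwAmYDMAKqAzAC7gMwAzIDMAN2AzADugMwA/4DMAACA3QARgN0AIoDdADOA3QBEgN0AVYDdAGaA3QB3gN0AiIDdAJmA3QCqgN0Au4DdAMyA3QDdgN0A7oDdAP+A3QAAgO4AEYDuACKA7gAzgO4ARIDuAFWA7gBmgO4Ad4DuAIiA7gCZgO4AqoDuALuA7gDMgO4A3YDuAO6A7gD/gO4AAID/ABGA/wAigP8AM4D/AESA/wBVgP8AZoD/AHeA/wCIgP8AmYD/AKqA/wC7gP8AzID/AN2A/wDugP8A/4D/AKiEhaemlpeXhGBldLbndnaGh4KDh7fIuJeGqLmGg6WXk2R1pZe4yMikYXV1ksKUdGRjUnSo+dbYyrenuJWFhIKndHW2x6V1dJGEhYW4uLiFdXSFk7b4g4XZl3WFhJOlpsXGyMmohmRTc4Z0dMnKuraktsa1tuiEhNeVhZeExfn5xtrJubi3tqOUqJajyKiplpS4trXIyqeTuKeouLa1l5eWyceml5elk5S5uaOoqJh0dJaFg4SVtYODqKmYhmR0hoWGxeeWdGNjdbeXhKeYlaOEg3RkY4OVyZJzp5eElYR1ZHSm+aeTlHSTpIV0pnaD1tmXdWWGp6W4lnOVlqXJhXRihLfZxbTF2cmml4aFhJPF+vjGhZWWlZW3uJRjhdZ0ZJe2taeVpabHuJeGhKalcYCApPbXl5bGspK3tVJ05pWFp7iFdYV2hNbmhGSFqLilgqBwg+jZ2dqVQGK0dHTnloaXpmR1hnaDxveWcpWYp7XX+5FwpKeoxsWDcJaVhNiWhpenhYaXdmOE+PiDg4eFlrn7pWCBkoKT2KWQlpWFtpaGhYaXl5eWdWHG+rayo6eoyNrm5Ma3lrfolHB1hZaml5WFdoZlZYaXg6X412Nhl7nIqIWkyMjX6uuScIRzpreXhpWElXV1lpa11/n3lYGUyKiXhoSoqabIxnBwlajpqIiXg4SnqLemlqSluPr2pKW3lpV1UoOTcqGiYIC46rmoqZd0hqnJx6eXhpSCpvbHp5eWloRjg5OEppZycKW4l6enhXSG2Mimpre4p4RjtbeWlraHlMjYyKi4hHOEk6V2l6aXZMW0cnJzdJXHdVOUpWWFx5aWyJWmyaellnWDlISFqKiWxnWFloVkY7aUlpaXdYfIlramdHSkk4KCdKeVhWOTk6eXdZamZIalt6S5l4eWl8rayINwkqKRkqSUo3R2ZZWVmJd0p6ek18aXlLmnhoaX16eUkKTp+Pb66aimg3V1qKiXlZbIyrWWdYaDt8eXhqfGdGGExsemtsfY2rmWhISWl3WVxqSndXVUdGKF2MiXpqiVgri1hYWlx9nauaaEhZaWdZbnlIaXlpaXlXGF58iVhYOEyIdlU2O1tueXlYWFl5eWuNeFlJalt5ampIS216d1lseohoVzUrW21qVllpeFp7fK2aeTc2OFl3V0hajJ2sbIp4d1YnJjxbe3xnWVx7S3l7nI2JZjY4NjZGRkt9i5ppaFhHNig5bXqKjauLWThJd2pqfIuIWEhmNlZWXE03JihJWFlaOkycqpydu4qHNzdnW2qLi4hnRlc4aFldm2hYV0hpeFUHDSxMeopba4hWJklseHp7iXhHaDhIaFx7eHh3V1lpCRt/fklHWWyLiVkpc="/>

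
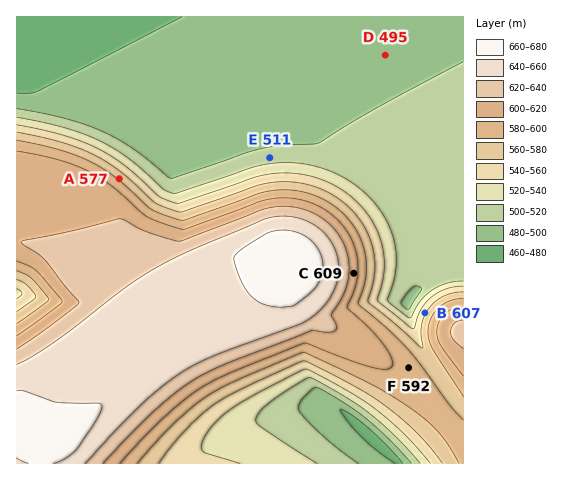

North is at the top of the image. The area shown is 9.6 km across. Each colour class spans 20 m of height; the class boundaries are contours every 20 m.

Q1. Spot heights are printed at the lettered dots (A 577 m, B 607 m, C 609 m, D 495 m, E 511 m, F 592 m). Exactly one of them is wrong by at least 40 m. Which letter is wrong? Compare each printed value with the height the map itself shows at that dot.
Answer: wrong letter B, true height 557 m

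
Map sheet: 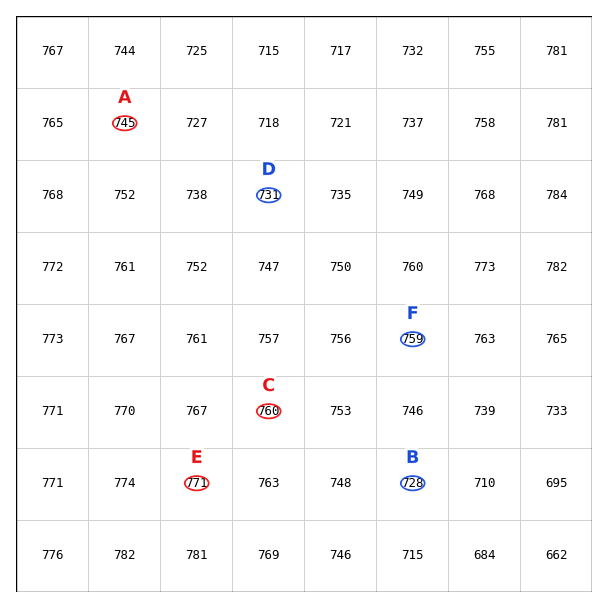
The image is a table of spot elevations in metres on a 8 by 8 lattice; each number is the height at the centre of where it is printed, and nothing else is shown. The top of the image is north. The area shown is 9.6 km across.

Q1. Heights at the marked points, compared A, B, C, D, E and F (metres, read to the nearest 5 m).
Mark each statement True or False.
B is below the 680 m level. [False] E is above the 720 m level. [True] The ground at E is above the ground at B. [True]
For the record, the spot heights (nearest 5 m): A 745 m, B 730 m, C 760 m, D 730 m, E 770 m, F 760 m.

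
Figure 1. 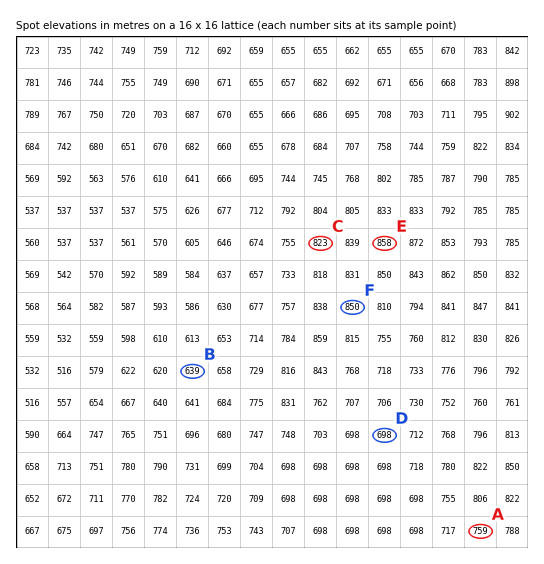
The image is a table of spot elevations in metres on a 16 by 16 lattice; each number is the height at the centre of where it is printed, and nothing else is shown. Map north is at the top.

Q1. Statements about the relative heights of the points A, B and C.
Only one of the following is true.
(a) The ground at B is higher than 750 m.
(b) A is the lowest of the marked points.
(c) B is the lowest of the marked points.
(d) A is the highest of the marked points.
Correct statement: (c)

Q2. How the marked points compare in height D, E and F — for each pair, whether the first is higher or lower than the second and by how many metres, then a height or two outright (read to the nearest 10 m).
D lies lower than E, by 160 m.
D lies lower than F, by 150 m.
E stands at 860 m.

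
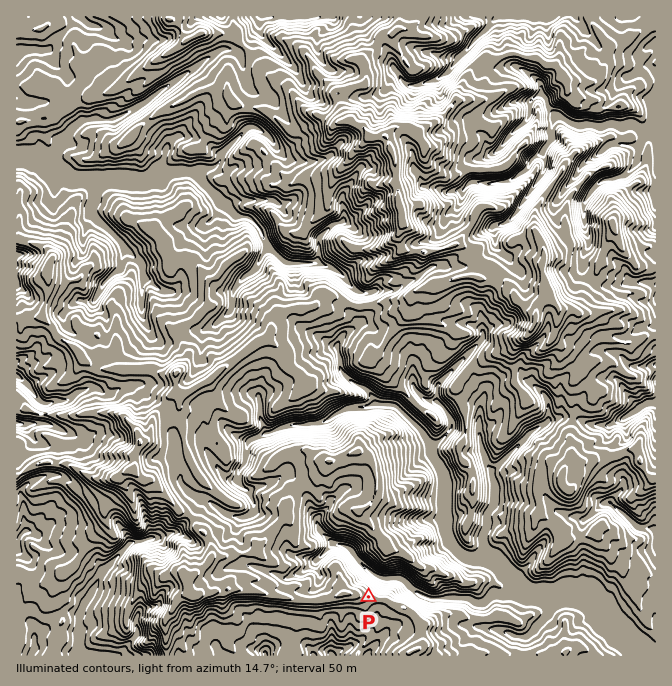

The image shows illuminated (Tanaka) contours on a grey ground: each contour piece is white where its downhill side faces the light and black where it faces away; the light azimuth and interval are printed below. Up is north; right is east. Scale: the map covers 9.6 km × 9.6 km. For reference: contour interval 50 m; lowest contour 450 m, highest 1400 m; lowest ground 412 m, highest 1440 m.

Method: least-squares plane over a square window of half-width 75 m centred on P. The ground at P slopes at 21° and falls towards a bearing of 84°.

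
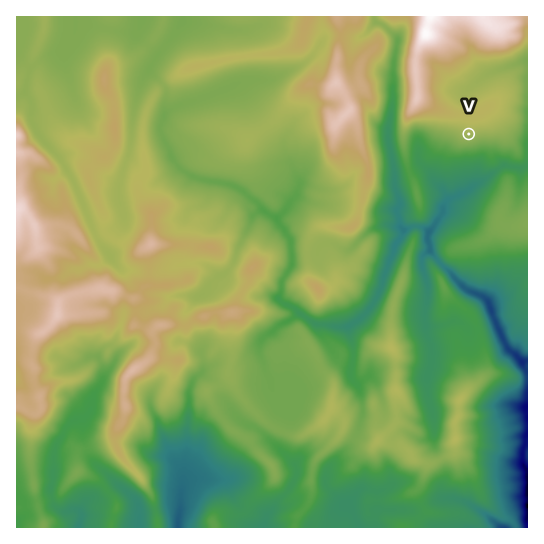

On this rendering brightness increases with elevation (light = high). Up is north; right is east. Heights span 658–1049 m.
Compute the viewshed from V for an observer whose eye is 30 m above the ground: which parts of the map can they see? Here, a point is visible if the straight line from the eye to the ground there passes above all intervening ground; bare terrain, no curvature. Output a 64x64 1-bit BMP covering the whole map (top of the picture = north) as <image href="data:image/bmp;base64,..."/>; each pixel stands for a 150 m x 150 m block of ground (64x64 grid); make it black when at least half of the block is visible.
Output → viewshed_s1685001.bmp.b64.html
<image width="64" height="64" href="data:image/bmp;base64,Qk0+AgAAAAAAAD4AAAAoAAAAQAAAAEAAAAABAAEAAAAAAAACAAATCwAAEwsAAAIAAAAAAAAA////AAAAAAAAAAAAAAAAAAAAAAAAAAAAAAAAAAAAAAAAAAAAAAAAAAAAAAAAAAAAAAAAAAAAAAAAAAAAAAAAAAAAAAAAAAAAAAAAAQAAOAAAAAACAAB4AAAIAAAAAPwAAAQAAAAAHAAABAAA8ABwAAAAAAHAQDIAAAAAA4DAcAAAAAABAcBwAAAAAAABgP8AAAAAAAGB/4AAAAAAAYH/wAAAAAADgO/+AAGAAAPAJ/wAAIAAB8Dn8AAAAAAHwefwAABAAAHf4+AAAAAAAHvj4AABMAAAO+BgAAABAAAZ4EAAAADwAAnggAAAABAAGeEAAAAAAAM94gAAAAAAB/3kAAAAAAAO3OAAAAAABgH+6AAAAAAAAf/wAAAAAAAA/vAAAAAAAAA+98AAAAAAAD5/8AAAAAAAPA//AAAAAAA8H/8AAAAAABw//wAAAAAAHD//AAAAAAAeP/8AAAAAAA4//wAAAAAADn//AAAAAAAMf/8AAAAAAAx//gAAAAAADH/+AAAAAAAc//4AAAAAABjP/AAAAAAAmO/8AAAAAADwf/wAAAAAAHB/+AAAAAAAIDwAAAAAAAAAOAAAAAAAAAA4AAAAAAAAADgAAAAAAAAAPAAAAAAAAAA/AAAAAAAAAD+AAAAAAAAAP/wAAAAAAAA+/gAAAAAAABj8AAAAAAAAB+AAAAAAAAAPwA=="/>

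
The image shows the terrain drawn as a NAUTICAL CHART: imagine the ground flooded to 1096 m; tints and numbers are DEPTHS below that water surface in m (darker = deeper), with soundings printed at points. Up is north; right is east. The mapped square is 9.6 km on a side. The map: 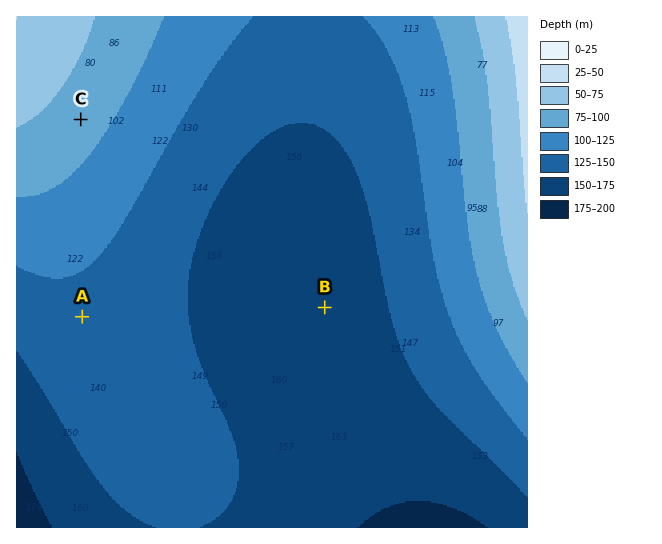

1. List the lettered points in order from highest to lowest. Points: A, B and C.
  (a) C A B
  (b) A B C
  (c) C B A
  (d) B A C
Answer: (a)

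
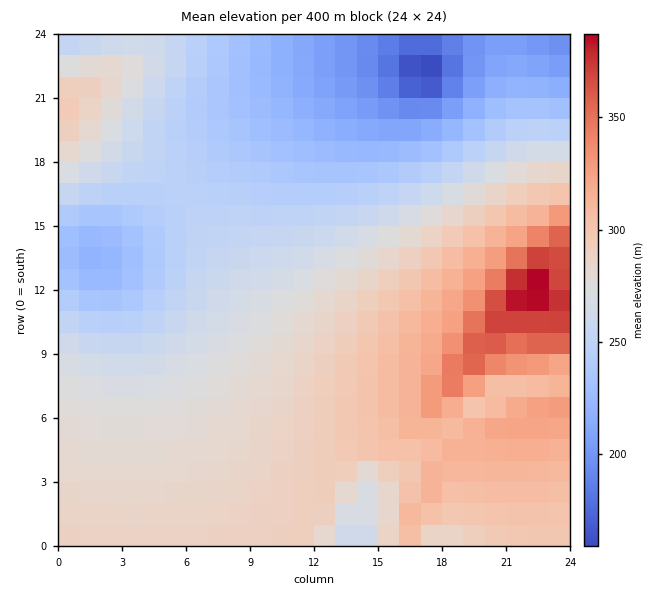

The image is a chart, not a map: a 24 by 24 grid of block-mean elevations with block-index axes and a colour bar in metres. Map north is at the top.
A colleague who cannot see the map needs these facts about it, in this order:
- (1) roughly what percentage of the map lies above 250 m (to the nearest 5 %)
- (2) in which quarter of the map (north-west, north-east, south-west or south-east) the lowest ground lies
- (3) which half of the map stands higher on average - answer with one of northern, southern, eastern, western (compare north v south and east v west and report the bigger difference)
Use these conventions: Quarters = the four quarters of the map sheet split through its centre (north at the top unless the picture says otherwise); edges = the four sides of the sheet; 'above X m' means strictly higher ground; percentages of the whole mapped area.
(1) Ground above 250 m makes up about 70 % of the sheet.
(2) The lowest point lies in the north-east quarter of the map.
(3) On average the southern half of the map is the higher ground.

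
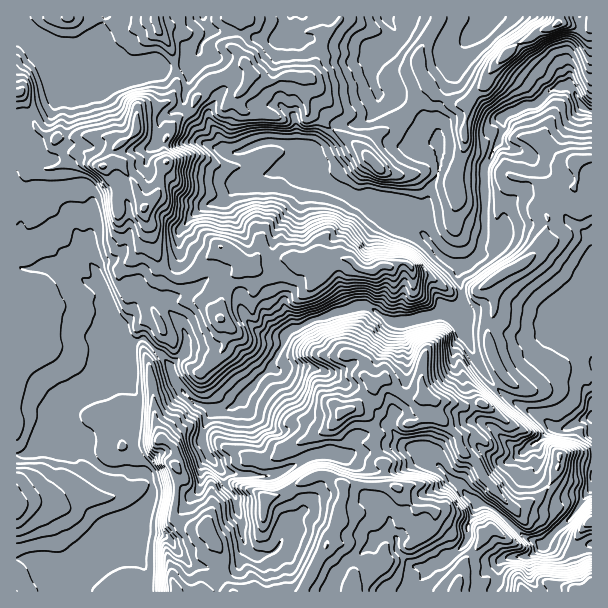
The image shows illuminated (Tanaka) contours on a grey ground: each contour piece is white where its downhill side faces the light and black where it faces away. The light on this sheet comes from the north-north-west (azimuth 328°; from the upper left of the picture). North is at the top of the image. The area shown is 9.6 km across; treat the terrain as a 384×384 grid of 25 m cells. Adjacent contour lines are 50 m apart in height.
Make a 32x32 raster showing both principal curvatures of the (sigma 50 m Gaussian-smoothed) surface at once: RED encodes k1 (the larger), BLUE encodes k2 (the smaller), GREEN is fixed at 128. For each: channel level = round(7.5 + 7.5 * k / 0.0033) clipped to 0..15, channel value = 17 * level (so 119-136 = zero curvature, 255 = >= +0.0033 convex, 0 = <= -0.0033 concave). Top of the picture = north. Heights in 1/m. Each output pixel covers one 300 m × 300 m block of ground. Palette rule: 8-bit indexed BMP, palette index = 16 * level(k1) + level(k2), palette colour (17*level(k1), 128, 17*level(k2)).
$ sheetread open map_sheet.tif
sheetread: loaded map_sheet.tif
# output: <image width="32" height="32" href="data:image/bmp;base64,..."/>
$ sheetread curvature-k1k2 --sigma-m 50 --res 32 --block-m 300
<image width="32" height="32" href="data:image/bmp;base64,Qk02CAAAAAAAADYEAAAoAAAAIAAAACAAAAABAAgAAAAAAAAEAAATCwAAEwsAAAABAAAAAAAAAIAAABGAAAAigAAAM4AAAESAAABVgAAAZoAAAHeAAACIgAAAmYAAAKqAAAC7gAAAzIAAAN2AAADugAAA/4AAAACAEQARgBEAIoARADOAEQBEgBEAVYARAGaAEQB3gBEAiIARAJmAEQCqgBEAu4ARAMyAEQDdgBEA7oARAP+AEQAAgCIAEYAiACKAIgAzgCIARIAiAFWAIgBmgCIAd4AiAIiAIgCZgCIAqoAiALuAIgDMgCIA3YAiAO6AIgD/gCIAAIAzABGAMwAigDMAM4AzAESAMwBVgDMAZoAzAHeAMwCIgDMAmYAzAKqAMwC7gDMAzIAzAN2AMwDugDMA/4AzAACARAARgEQAIoBEADOARABEgEQAVYBEAGaARAB3gEQAiIBEAJmARACqgEQAu4BEAMyARADdgEQA7oBEAP+ARAAAgFUAEYBVACKAVQAzgFUARIBVAFWAVQBmgFUAd4BVAIiAVQCZgFUAqoBVALuAVQDMgFUA3YBVAO6AVQD/gFUAAIBmABGAZgAigGYAM4BmAESAZgBVgGYAZoBmAHeAZgCIgGYAmYBmAKqAZgC7gGYAzIBmAN2AZgDugGYA/4BmAACAdwARgHcAIoB3ADOAdwBEgHcAVYB3AGaAdwB3gHcAiIB3AJmAdwCqgHcAu4B3AMyAdwDdgHcA7oB3AP+AdwAAgIgAEYCIACKAiAAzgIgARICIAFWAiABmgIgAd4CIAIiAiACZgIgAqoCIALuAiADMgIgA3YCIAO6AiAD/gIgAAICZABGAmQAigJkAM4CZAESAmQBVgJkAZoCZAHeAmQCIgJkAmYCZAKqAmQC7gJkAzICZAN2AmQDugJkA/4CZAACAqgARgKoAIoCqADOAqgBEgKoAVYCqAGaAqgB3gKoAiICqAJmAqgCqgKoAu4CqAMyAqgDdgKoA7oCqAP+AqgAAgLsAEYC7ACKAuwAzgLsARIC7AFWAuwBmgLsAd4C7AIiAuwCZgLsAqoC7ALuAuwDMgLsA3YC7AO6AuwD/gLsAAIDMABGAzAAigMwAM4DMAESAzABVgMwAZoDMAHeAzACIgMwAmYDMAKqAzAC7gMwAzIDMAN2AzADugMwA/4DMAACA3QARgN0AIoDdADOA3QBEgN0AVYDdAGaA3QB3gN0AiIDdAJmA3QCqgN0Au4DdAMyA3QDdgN0A7oDdAP+A3QAAgO4AEYDuACKA7gAzgO4ARIDuAFWA7gBmgO4Ad4DuAIiA7gCZgO4AqoDuALuA7gDMgO4A3YDuAO6A7gD/gO4AAID/ABGA/wAigP8AM4D/AESA/wBVgP8AZoD/AHeA/wCIgP8AmYD/AKqA/wC7gP8AzID/AN2A/wDugP8A/4D/AJeHd4eHiIeB+KWntba2p7XGdKelhJaUp9iFlObj9+b3hneHh4eHh3H4kZW2k4SGdPeFlJbZk4OBxqaA0KGWc7WFdYaGh4d3gfGUp8iBtIR1pting8bDt4Wg9KX10FC1oKeXh4Z2d3eB1sfppoD3hHWF1oaFk5Wnt7TR+bDjo6D4qJaYl4aGhoH3k8e3gPiEhXS3ppaFlrfZ6ZCw9Memw+CYl4ent6engeWy07Lh+PXWhJXHpbb4w7SQgPikpdaVkLiXp5aFhYVw1vjRoLCQcMP498Wy0qHEsJHmxoSF1deTgpSFhpWolbL1t3C06ObXopCAcpXXpHNz2PWSkpPE+samd3eHhpeS6PikoPiXlLXW1qWUlraRc3T2tMSi4uCTsqeGh4eHmIL2pcexlXVjtseV56W1ktbW55OBwvizgJOgl3Z3h4aXgvaEkKGTc5amhbbo17SUpcfm1fb3gJKml7SXh4aHd4dy93GR2IV1g5Zk15SC1saz5oSExYDXt6eXpoeHiIeHd4L4gOfnp4aEcnOwkbTGyJH3hcKA1Zd2h4eniIiIiId3k+DVgJbGpreR1fno6biUovnHoZDYh4Z3h5eHiIeHd3e0tdiBlsfnk3KAk5fIpmNxlPeQlcaGhnd3iIeHh4iGhKTIk4W32IHFprSAcICwoJGQkIODt4d2dneHh4iIl4azlpaFpJe2hKeUxdmXhITExPix4PimhnZ2h4eHh4aFgtd1lrbHhZWnp5aWt7XG99bD9uWApfjHh4eGdoeGh5eDtca2pITGlsenpbi3t/jC+Pi1cISCgsX3l4Z1h4eHhoTGlNaTlMfpo8ekpbe1x3KUkoGFuJSlc6a3uIWGh4eGcveS95Ogx4Wj2rVzltmlhHSFhZe4lLR1lbeUlZaHh4dx+LLoyHNwcpWmt3SUk4N0dXWFhsilsoWXp4WohoaGdXLVxqXVxpWFdISEhXaFk4OTtaWUyJOyqJaXl4emt6az+Ma2o/iFdbamhoaHh4WV6PjG15LXk7K5loaXl5aElaWD1aKB49LCcYKVloZ1dMf4dHV2hNXGoLKUpra4hsXX19e396L3gqOTlXKCopPVxJW2h3d15rWi1si3hIallJR1hoT3lKLlkMjX5vaw6Jamg4anhnW11mCQk9elkPh0dXV1g+fV57Llo8eFg6amp3Z2dXaXxrb1p5WioNTQ14OGh4Z1goOlksfFpsjV19mXl4WXh7eWZKb3hYa2cOelhIeHiIeGdbR0hXTYpnSFpZaFdYamyHV2g/fodISD1pSFhoaHh5am9pWUx7WDdYaGpnV1hXTXhnZ1g/f2hFHGlbfIt5aGltiVppK1xqeWlaanuLajloXHhoeFcqLz9uM="/>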